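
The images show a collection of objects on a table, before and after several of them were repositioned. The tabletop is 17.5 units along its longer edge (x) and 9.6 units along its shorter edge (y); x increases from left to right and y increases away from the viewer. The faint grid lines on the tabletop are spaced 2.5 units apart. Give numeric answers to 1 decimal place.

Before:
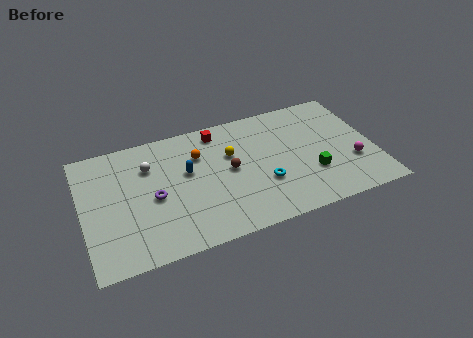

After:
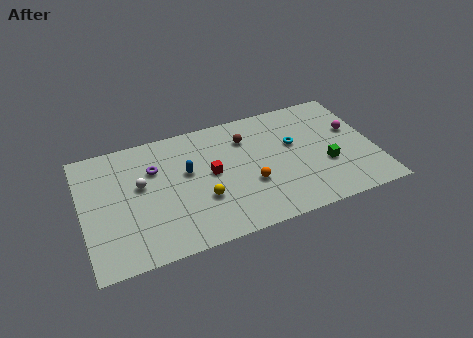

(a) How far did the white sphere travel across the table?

1.4

The white sphere was near (4.1, 6.9) before and (3.5, 5.6) after, so it travelled √(0.6² + 1.3²) ≈ 1.4 units.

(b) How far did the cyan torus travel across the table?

3.3

The cyan torus moved from about (10.7, 3.3) to (12.8, 5.8), a distance of √(2.1² + 2.5²) ≈ 3.3.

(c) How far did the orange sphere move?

4.3

The orange sphere moved from about (7.1, 6.8) to (9.9, 3.5), a distance of √(2.8² + 3.3²) ≈ 4.3.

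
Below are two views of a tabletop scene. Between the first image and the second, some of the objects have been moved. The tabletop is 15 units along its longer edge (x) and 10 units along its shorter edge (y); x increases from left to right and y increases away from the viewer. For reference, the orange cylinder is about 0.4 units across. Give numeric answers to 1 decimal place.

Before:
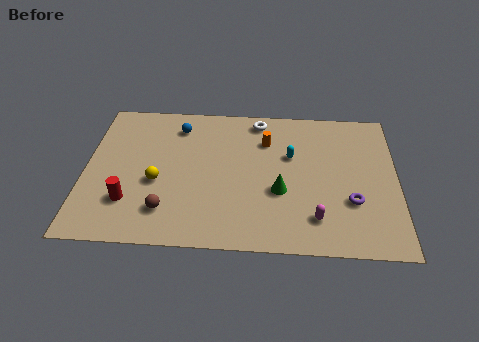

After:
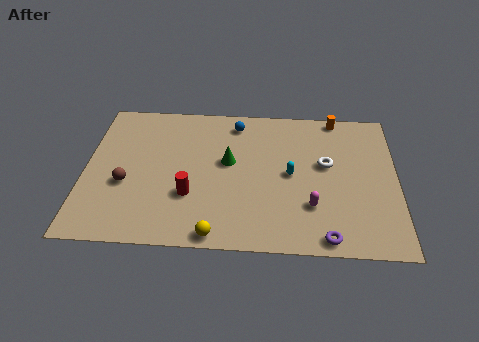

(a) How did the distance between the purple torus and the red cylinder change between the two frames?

-3.7

They were about 10.6 units apart before and 6.9 after — 3.7 units closer together.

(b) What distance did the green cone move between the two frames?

3.1

From (9.4, 3.8) to (6.9, 5.7), the green cone covered √(2.5² + 1.9²) ≈ 3.1 units.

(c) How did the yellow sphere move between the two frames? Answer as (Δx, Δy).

(2.9, -3.3)

The yellow sphere started near (3.5, 4.1) and ended near (6.4, 0.8).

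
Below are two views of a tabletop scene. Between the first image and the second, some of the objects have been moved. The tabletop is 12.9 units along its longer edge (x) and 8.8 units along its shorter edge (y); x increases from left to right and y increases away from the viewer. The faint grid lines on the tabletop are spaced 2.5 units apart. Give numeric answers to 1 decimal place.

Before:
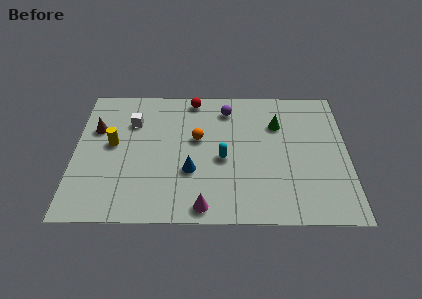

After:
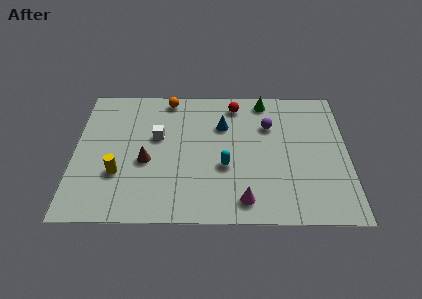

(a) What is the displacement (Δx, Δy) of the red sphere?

(2.0, -0.4)

The red sphere started near (5.6, 7.9) and ended near (7.6, 7.5).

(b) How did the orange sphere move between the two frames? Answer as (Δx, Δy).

(-1.4, 2.7)

From the two frames, the orange sphere sits at roughly (5.8, 5.2) before and (4.4, 7.9) after.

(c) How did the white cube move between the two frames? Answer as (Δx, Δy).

(1.2, -1.0)

The white cube started near (2.7, 6.3) and ended near (3.9, 5.3).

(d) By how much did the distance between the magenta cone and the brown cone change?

-1.9

The distance was about 7.1 in the first image and 5.2 in the second, so they moved 1.9 units closer together.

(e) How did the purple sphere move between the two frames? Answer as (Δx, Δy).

(2.0, -1.1)

The purple sphere was at about (7.2, 7.2) and moved to about (9.2, 6.1).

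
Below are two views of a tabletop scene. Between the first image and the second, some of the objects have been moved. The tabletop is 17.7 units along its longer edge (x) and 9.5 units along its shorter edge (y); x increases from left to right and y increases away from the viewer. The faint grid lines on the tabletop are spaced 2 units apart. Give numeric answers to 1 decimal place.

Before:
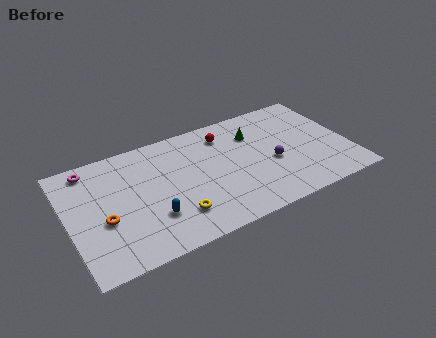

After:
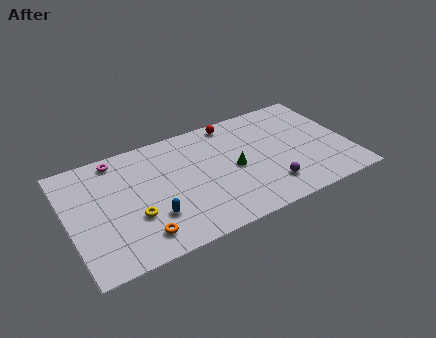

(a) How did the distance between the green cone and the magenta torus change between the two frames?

-2.4

Before: roughly 10.4 units apart; after: 8.0. That's 2.4 units closer together.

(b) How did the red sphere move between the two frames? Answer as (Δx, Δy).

(0.6, 0.9)

The red sphere started near (10.2, 7.6) and ended near (10.8, 8.5).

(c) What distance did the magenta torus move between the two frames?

1.7

The magenta torus moved from about (1.7, 8.3) to (3.4, 8.4), a distance of √(1.7² + 0.1²) ≈ 1.7.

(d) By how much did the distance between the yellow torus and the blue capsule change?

-0.3

Before: roughly 1.5 units apart; after: 1.2. That's 0.3 units closer together.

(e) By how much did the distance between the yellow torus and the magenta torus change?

-2.5

Before: roughly 7.6 units apart; after: 5.1. That's 2.5 units closer together.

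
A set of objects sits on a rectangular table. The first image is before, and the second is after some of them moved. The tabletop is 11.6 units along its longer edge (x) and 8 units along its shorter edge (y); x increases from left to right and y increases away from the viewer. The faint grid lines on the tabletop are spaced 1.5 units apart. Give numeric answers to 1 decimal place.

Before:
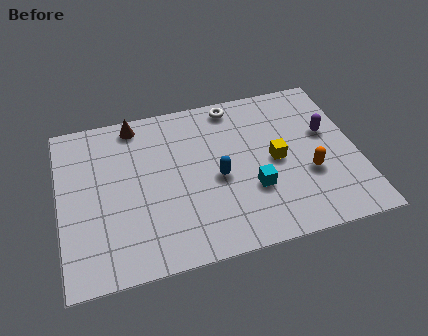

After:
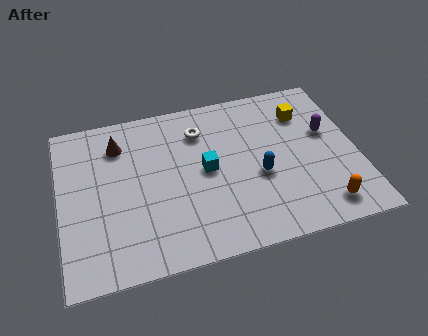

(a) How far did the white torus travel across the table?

1.7

The white torus moved from about (7.0, 7.1) to (5.6, 6.1), a distance of √(1.4² + 1.0²) ≈ 1.7.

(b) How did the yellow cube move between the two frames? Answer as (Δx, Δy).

(1.3, 2.1)

The yellow cube started near (8.4, 3.9) and ended near (9.7, 6.0).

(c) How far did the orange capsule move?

1.7

The orange capsule was near (9.6, 2.9) before and (10.0, 1.2) after, so it travelled √(0.4² + 1.7²) ≈ 1.7 units.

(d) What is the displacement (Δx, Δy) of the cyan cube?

(-1.7, 1.4)

The cyan cube started near (7.4, 2.7) and ended near (5.7, 4.1).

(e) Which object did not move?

the purple capsule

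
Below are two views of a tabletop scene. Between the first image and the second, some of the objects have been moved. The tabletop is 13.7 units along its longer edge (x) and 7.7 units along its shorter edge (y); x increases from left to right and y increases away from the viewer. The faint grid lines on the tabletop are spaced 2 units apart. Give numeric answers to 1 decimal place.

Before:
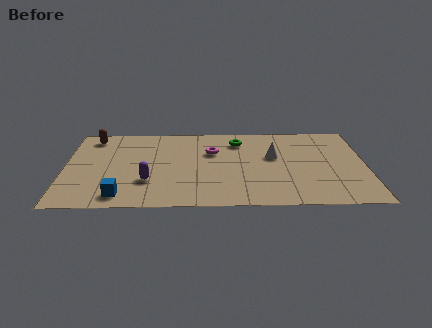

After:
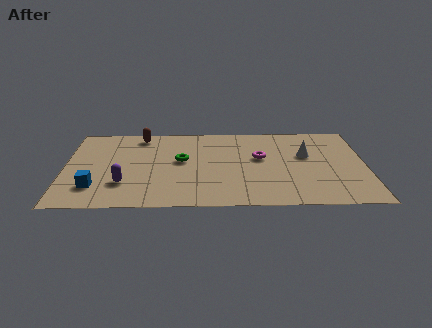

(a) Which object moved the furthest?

the green torus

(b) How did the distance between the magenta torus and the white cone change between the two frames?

-0.7

The distance was about 2.8 in the first image and 2.1 in the second, so they moved 0.7 units closer together.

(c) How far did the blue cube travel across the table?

1.4

The blue cube was near (2.6, 1.1) before and (1.4, 1.9) after, so it travelled √(1.2² + 0.8²) ≈ 1.4 units.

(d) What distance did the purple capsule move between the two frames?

1.1

From (3.8, 2.4) to (2.7, 2.2), the purple capsule covered √(1.1² + 0.2²) ≈ 1.1 units.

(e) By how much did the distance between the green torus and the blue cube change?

-2.7

The distance was about 7.3 in the first image and 4.6 in the second, so they moved 2.7 units closer together.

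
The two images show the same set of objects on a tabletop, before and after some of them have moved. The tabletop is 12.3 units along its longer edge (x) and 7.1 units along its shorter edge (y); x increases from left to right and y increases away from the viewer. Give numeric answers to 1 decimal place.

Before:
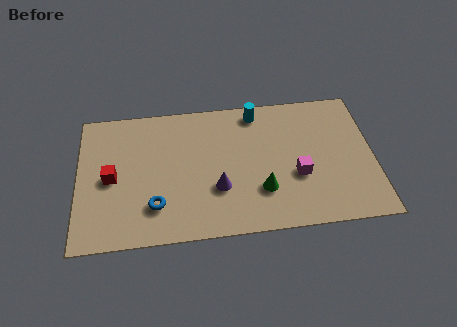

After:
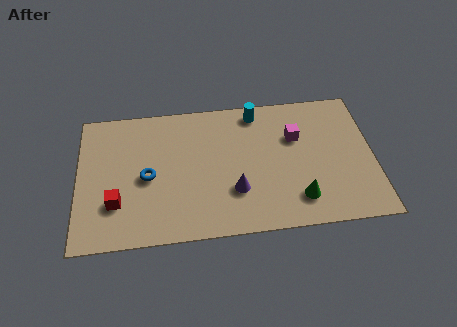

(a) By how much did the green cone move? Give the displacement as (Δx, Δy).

(1.5, -0.6)

From the two frames, the green cone sits at roughly (7.6, 2.1) before and (9.1, 1.5) after.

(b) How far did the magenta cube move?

2.0

From (9.1, 2.7) to (9.1, 4.7), the magenta cube covered √(0.0² + 2.0²) ≈ 2.0 units.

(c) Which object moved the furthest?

the magenta cube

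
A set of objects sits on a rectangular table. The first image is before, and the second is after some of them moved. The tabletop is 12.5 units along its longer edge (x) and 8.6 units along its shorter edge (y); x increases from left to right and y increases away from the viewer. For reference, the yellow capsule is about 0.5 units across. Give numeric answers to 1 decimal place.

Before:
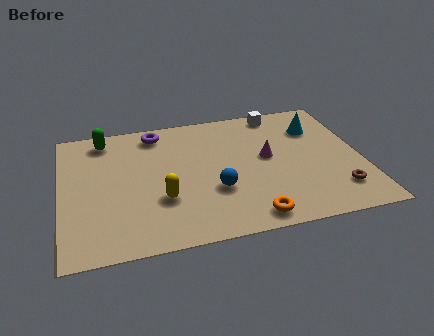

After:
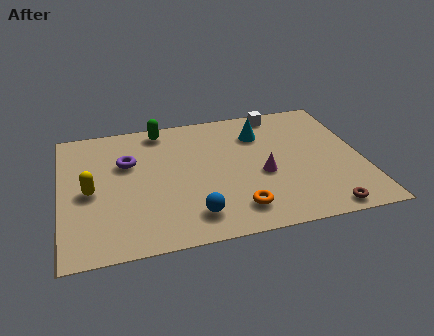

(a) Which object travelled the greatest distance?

the yellow capsule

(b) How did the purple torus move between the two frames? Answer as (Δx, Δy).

(-1.3, -1.8)

From the two frames, the purple torus sits at roughly (4.1, 7.4) before and (2.8, 5.6) after.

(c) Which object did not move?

the white cube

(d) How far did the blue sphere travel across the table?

1.7

The blue sphere was near (6.3, 3.0) before and (5.3, 1.6) after, so it travelled √(1.0² + 1.4²) ≈ 1.7 units.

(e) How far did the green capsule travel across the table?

2.4

The green capsule was near (1.9, 7.4) before and (4.3, 7.6) after, so it travelled √(2.4² + 0.2²) ≈ 2.4 units.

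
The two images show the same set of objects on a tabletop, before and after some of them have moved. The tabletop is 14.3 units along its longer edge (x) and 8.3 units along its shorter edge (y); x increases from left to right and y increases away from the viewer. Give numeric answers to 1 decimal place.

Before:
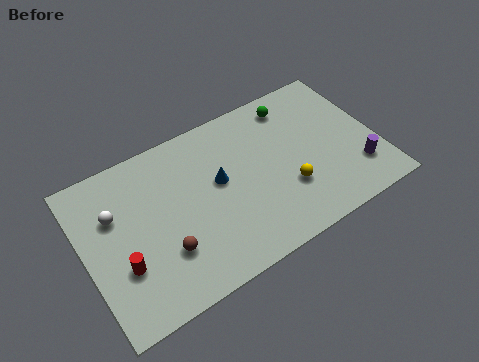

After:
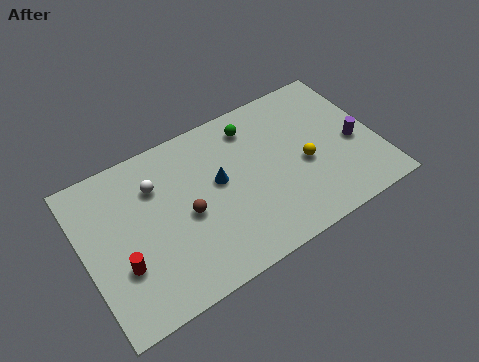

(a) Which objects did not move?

the blue cone and the red cylinder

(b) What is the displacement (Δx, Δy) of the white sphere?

(2.1, 0.5)

From the two frames, the white sphere sits at roughly (1.6, 5.5) before and (3.7, 6.0) after.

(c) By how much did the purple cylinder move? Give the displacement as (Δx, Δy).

(0.1, 1.5)

The purple cylinder was at about (13.1, 2.1) and moved to about (13.2, 3.6).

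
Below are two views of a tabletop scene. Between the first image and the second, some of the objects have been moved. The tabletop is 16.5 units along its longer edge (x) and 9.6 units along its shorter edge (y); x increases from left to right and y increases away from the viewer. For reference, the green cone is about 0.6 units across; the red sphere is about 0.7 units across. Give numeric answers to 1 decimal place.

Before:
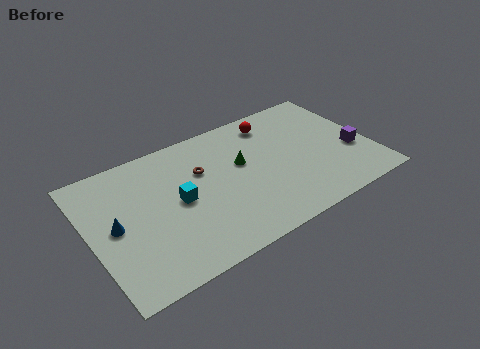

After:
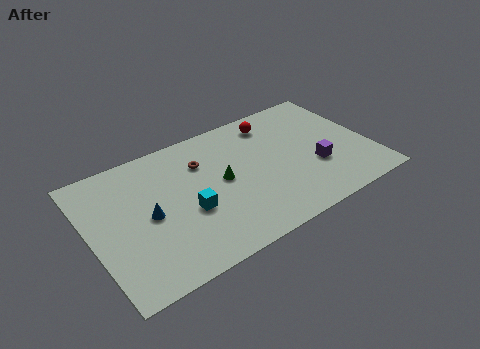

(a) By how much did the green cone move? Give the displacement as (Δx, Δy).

(-1.3, -0.7)

The green cone was at about (9.0, 5.7) and moved to about (7.7, 5.0).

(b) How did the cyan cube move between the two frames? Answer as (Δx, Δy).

(0.4, -1.0)

The cyan cube was at about (5.1, 4.8) and moved to about (5.5, 3.8).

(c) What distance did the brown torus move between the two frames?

0.6

The brown torus was near (6.7, 6.3) before and (6.8, 6.9) after, so it travelled √(0.1² + 0.6²) ≈ 0.6 units.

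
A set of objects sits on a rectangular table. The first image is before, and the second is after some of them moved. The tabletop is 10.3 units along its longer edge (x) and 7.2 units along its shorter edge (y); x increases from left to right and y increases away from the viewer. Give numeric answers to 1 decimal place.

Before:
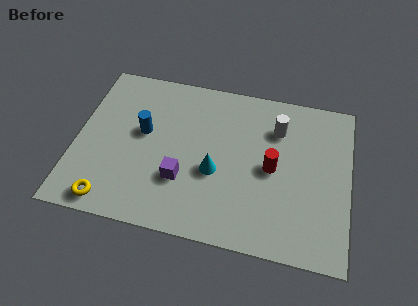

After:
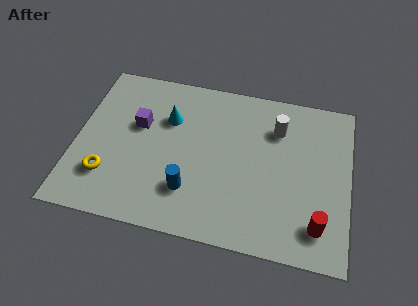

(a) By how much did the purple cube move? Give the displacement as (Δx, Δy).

(-1.8, 2.1)

The purple cube started near (4.1, 2.3) and ended near (2.3, 4.4).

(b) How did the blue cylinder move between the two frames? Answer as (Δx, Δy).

(1.9, -2.2)

The blue cylinder was at about (2.5, 4.1) and moved to about (4.4, 1.9).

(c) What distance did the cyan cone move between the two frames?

2.8

From (5.3, 2.9) to (3.4, 4.9), the cyan cone covered √(1.9² + 2.0²) ≈ 2.8 units.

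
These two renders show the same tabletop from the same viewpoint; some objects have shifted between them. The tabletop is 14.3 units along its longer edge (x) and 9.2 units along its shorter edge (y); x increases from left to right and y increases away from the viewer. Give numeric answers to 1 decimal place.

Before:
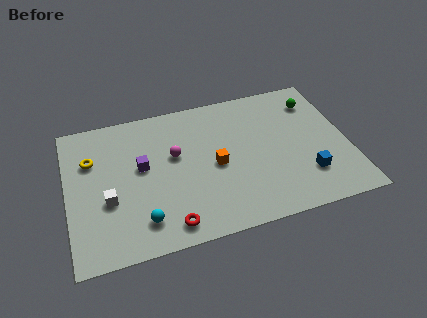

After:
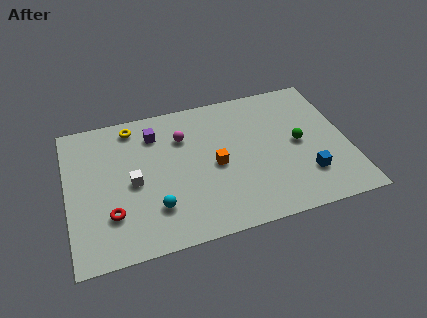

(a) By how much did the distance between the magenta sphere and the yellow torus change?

-1.4

Before: roughly 4.3 units apart; after: 2.9. That's 1.4 units closer together.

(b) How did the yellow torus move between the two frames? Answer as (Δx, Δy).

(2.2, 1.7)

From the two frames, the yellow torus sits at roughly (1.3, 6.3) before and (3.5, 8.0) after.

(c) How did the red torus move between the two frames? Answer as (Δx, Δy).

(-2.8, 1.4)

The red torus started near (4.9, 1.2) and ended near (2.1, 2.6).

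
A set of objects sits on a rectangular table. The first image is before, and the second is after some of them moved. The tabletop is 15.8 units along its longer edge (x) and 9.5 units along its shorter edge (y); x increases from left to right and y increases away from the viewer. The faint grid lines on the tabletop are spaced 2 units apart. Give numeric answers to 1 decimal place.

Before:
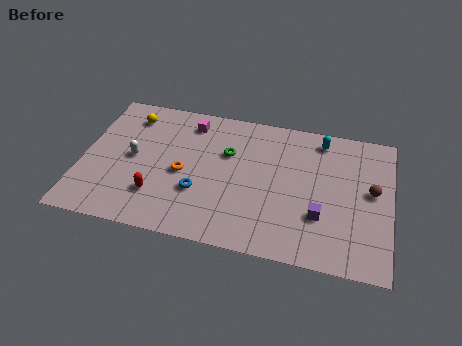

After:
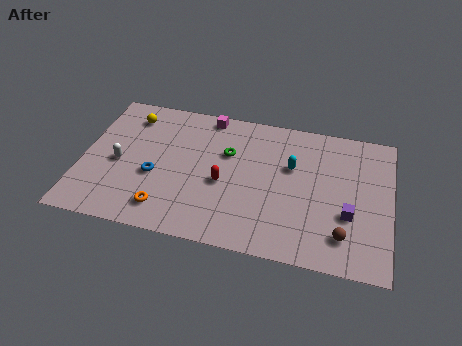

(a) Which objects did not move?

the green torus and the yellow sphere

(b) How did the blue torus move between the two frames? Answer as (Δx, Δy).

(-2.3, 0.6)

The blue torus was at about (6.1, 3.2) and moved to about (3.8, 3.8).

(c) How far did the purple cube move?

1.5

The purple cube was near (12.3, 3.0) before and (13.7, 3.4) after, so it travelled √(1.4² + 0.4²) ≈ 1.5 units.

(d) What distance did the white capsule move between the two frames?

0.9

From (2.6, 4.8) to (1.9, 4.3), the white capsule covered √(0.7² + 0.5²) ≈ 0.9 units.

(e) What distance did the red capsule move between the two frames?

3.7

The red capsule was near (4.0, 2.5) before and (7.3, 4.1) after, so it travelled √(3.3² + 1.6²) ≈ 3.7 units.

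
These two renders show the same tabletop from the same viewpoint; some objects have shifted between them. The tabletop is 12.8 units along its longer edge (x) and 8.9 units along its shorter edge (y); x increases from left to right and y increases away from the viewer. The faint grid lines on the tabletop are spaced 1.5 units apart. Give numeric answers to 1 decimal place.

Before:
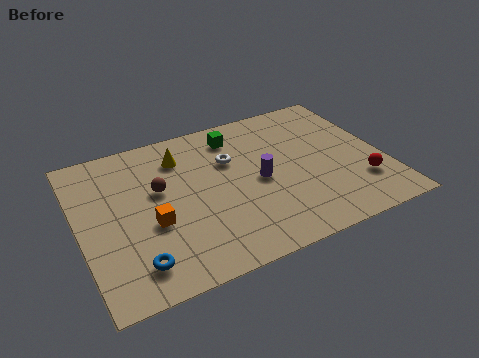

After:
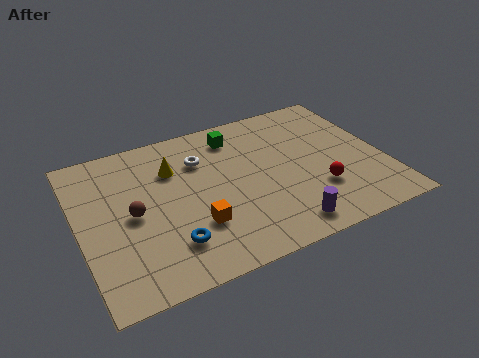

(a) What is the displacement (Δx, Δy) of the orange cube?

(1.7, -0.8)

The orange cube was at about (2.9, 3.5) and moved to about (4.6, 2.7).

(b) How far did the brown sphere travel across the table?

1.6

The brown sphere was near (3.4, 5.3) before and (2.2, 4.3) after, so it travelled √(1.2² + 1.0²) ≈ 1.6 units.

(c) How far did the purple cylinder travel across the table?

3.1

The purple cylinder moved from about (7.5, 4.2) to (8.1, 1.2), a distance of √(0.6² + 3.0²) ≈ 3.1.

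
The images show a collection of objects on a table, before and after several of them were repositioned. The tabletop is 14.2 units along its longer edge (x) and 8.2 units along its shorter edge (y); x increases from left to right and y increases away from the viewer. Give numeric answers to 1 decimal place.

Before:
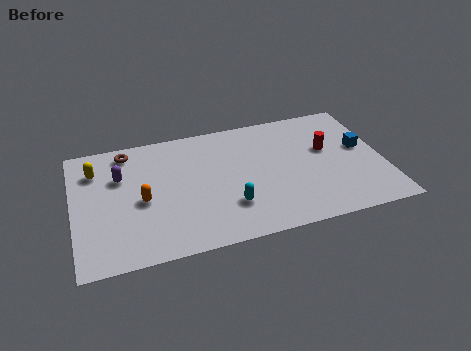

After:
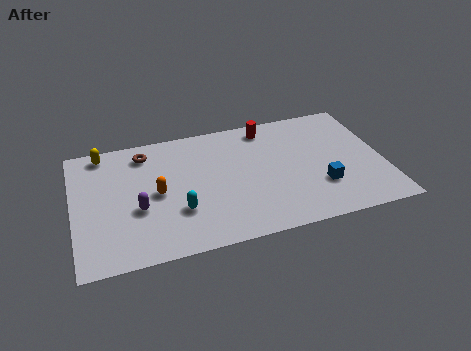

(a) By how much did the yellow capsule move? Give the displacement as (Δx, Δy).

(0.4, 1.1)

The yellow capsule was at about (1.1, 6.2) and moved to about (1.5, 7.3).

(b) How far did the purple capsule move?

2.4

The purple capsule was near (2.2, 5.5) before and (2.9, 3.2) after, so it travelled √(0.7² + 2.3²) ≈ 2.4 units.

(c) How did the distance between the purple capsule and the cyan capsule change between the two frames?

-3.9

The distance was about 5.8 in the first image and 1.9 in the second, so they moved 3.9 units closer together.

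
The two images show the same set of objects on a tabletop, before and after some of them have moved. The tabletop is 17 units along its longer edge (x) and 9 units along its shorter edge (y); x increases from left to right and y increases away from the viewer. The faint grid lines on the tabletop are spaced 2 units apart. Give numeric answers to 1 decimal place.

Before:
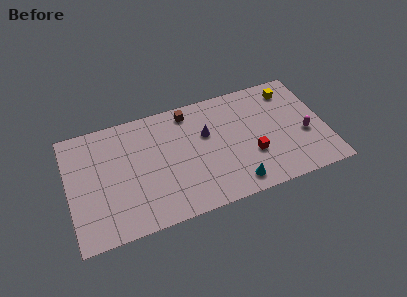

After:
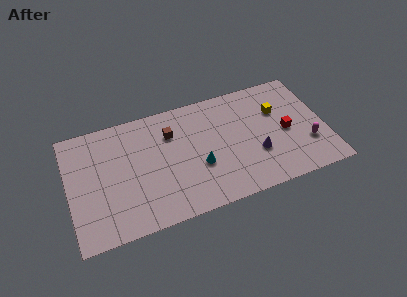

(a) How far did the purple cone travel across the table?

4.0

The purple cone moved from about (9.2, 5.7) to (12.3, 3.1), a distance of √(3.1² + 2.6²) ≈ 4.0.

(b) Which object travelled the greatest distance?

the purple cone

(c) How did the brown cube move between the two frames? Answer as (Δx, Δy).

(-1.3, -1.3)

The brown cube started near (8.2, 7.8) and ended near (6.9, 6.5).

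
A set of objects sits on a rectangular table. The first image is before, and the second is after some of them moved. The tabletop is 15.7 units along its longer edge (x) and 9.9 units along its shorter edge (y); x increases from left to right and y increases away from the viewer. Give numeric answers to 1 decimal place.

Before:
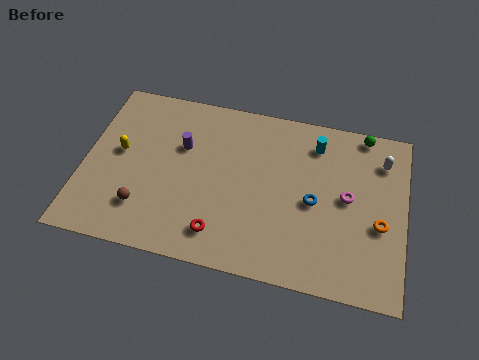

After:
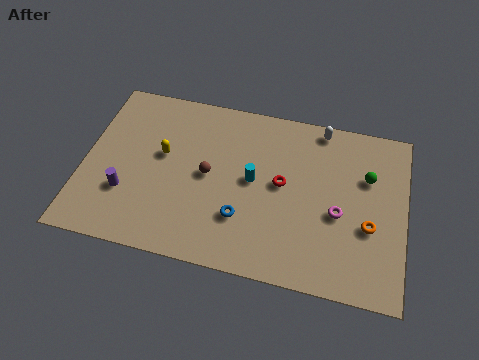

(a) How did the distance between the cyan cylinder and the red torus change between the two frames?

-6.1

The distance was about 7.5 in the first image and 1.4 in the second, so they moved 6.1 units closer together.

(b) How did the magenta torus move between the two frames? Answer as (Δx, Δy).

(-0.4, -1.0)

From the two frames, the magenta torus sits at roughly (12.9, 5.2) before and (12.5, 4.2) after.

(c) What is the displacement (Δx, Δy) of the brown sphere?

(3.0, 2.6)

The brown sphere was at about (3.1, 2.4) and moved to about (6.1, 5.0).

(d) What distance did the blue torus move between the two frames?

3.8

The blue torus moved from about (11.3, 4.6) to (7.9, 2.9), a distance of √(3.4² + 1.7²) ≈ 3.8.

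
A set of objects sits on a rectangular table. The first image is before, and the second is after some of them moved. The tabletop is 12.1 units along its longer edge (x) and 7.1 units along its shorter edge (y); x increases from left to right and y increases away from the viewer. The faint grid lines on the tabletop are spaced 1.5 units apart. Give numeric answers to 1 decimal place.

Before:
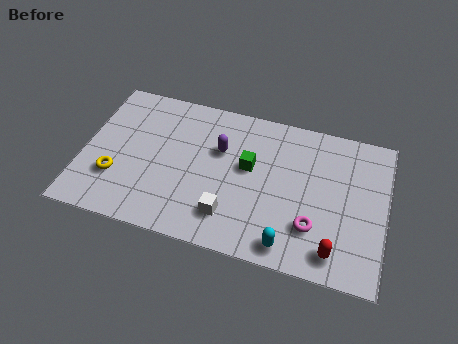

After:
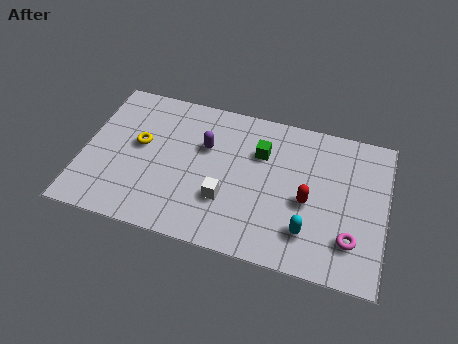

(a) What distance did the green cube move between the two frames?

0.9

The green cube was near (6.6, 4.1) before and (7.0, 4.9) after, so it travelled √(0.4² + 0.8²) ≈ 0.9 units.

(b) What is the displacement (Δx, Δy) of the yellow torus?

(0.8, 1.8)

From the two frames, the yellow torus sits at roughly (1.4, 2.2) before and (2.2, 4.0) after.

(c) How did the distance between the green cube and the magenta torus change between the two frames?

+1.5

The distance was about 3.4 in the first image and 4.9 in the second, so they moved 1.5 units further apart.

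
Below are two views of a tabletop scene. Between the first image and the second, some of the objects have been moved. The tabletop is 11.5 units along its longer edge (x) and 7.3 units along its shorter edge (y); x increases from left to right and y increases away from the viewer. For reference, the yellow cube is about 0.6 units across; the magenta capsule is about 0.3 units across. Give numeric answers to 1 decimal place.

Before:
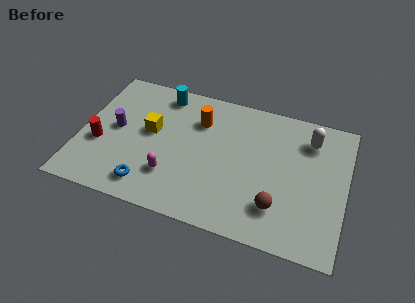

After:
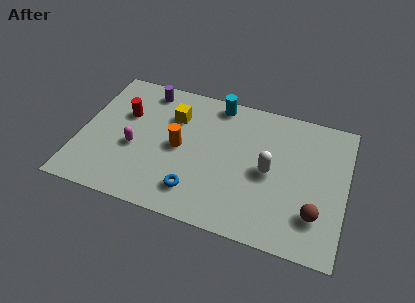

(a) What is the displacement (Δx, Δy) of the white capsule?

(-1.6, -2.2)

The white capsule started near (9.8, 5.7) and ended near (8.2, 3.5).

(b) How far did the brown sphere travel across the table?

1.6

The brown sphere moved from about (8.7, 1.8) to (10.3, 1.9), a distance of √(1.6² + 0.1²) ≈ 1.6.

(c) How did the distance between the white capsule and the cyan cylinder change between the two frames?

-2.6

The distance was about 6.5 in the first image and 3.9 in the second, so they moved 2.6 units closer together.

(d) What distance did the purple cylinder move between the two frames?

2.7

From (1.5, 3.8) to (2.6, 6.3), the purple cylinder covered √(1.1² + 2.5²) ≈ 2.7 units.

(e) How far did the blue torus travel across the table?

2.0

From (3.2, 1.2) to (5.2, 1.5), the blue torus covered √(2.0² + 0.3²) ≈ 2.0 units.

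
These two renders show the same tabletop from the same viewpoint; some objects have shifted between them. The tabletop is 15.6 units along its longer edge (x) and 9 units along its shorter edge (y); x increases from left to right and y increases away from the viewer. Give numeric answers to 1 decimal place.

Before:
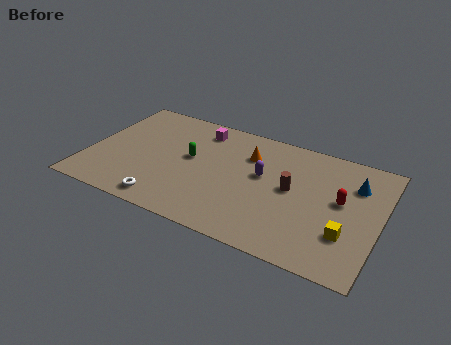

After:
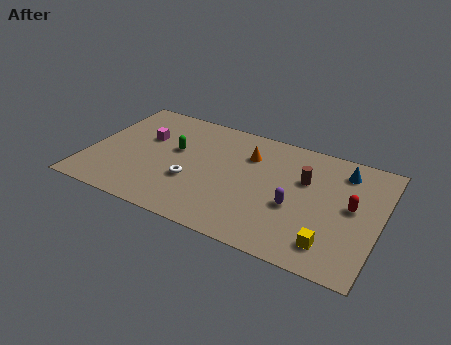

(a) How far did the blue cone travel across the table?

1.1

The blue cone was near (14.1, 6.5) before and (13.4, 7.3) after, so it travelled √(0.7² + 0.8²) ≈ 1.1 units.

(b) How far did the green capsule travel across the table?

0.9

The green capsule moved from about (5.4, 5.0) to (4.5, 5.3), a distance of √(0.9² + 0.3²) ≈ 0.9.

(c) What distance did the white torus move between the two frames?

2.4

From (4.6, 1.1) to (5.7, 3.2), the white torus covered √(1.1² + 2.1²) ≈ 2.4 units.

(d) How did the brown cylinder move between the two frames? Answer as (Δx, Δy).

(0.6, 1.0)

The brown cylinder started near (10.9, 4.8) and ended near (11.5, 5.8).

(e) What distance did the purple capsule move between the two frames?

2.5

The purple capsule moved from about (9.3, 5.2) to (11.2, 3.6), a distance of √(1.9² + 1.6²) ≈ 2.5.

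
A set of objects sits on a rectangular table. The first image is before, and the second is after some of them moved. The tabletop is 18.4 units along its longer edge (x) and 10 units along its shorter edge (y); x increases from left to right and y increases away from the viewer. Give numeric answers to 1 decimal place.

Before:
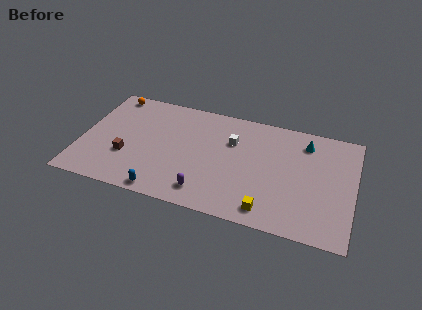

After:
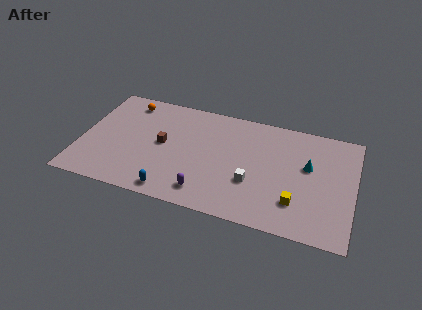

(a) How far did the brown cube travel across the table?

2.9

The brown cube moved from about (3.2, 3.4) to (5.5, 5.2), a distance of √(2.3² + 1.8²) ≈ 2.9.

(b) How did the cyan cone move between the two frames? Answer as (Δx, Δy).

(0.3, -2.1)

The cyan cone was at about (15.0, 8.1) and moved to about (15.3, 6.0).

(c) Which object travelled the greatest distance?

the white cube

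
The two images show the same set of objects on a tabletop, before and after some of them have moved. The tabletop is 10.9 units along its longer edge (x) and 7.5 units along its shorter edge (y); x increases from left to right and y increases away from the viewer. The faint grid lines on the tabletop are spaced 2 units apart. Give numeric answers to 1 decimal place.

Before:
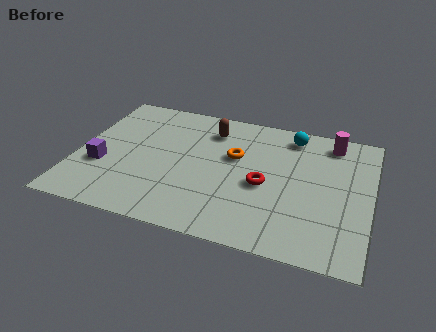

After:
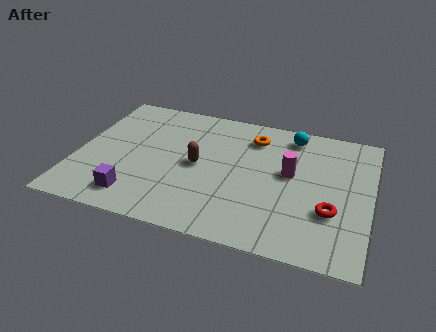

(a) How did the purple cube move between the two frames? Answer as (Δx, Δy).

(1.4, -1.4)

The purple cube was at about (1.0, 2.7) and moved to about (2.4, 1.3).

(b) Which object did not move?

the cyan sphere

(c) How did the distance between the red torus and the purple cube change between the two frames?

+1.2

Before: roughly 6.0 units apart; after: 7.2. That's 1.2 units further apart.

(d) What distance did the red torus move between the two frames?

2.6

The red torus was near (7.0, 3.3) before and (9.5, 2.5) after, so it travelled √(2.5² + 0.8²) ≈ 2.6 units.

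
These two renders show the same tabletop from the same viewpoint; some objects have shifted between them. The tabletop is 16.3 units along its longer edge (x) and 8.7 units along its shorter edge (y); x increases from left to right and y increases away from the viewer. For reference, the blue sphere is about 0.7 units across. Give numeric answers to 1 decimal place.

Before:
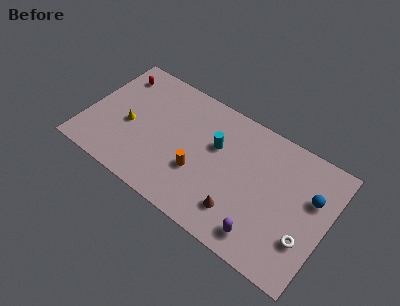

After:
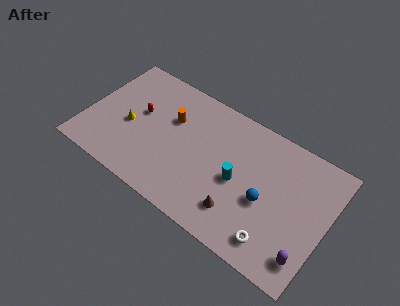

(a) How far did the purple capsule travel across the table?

2.9

From (12.5, 1.4) to (15.4, 1.7), the purple capsule covered √(2.9² + 0.3²) ≈ 2.9 units.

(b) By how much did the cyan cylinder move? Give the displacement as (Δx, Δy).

(1.8, -1.5)

The cyan cylinder started near (8.6, 5.5) and ended near (10.4, 4.0).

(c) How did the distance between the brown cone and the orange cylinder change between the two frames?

+3.3

They were about 3.2 units apart before and 6.5 after — 3.3 units further apart.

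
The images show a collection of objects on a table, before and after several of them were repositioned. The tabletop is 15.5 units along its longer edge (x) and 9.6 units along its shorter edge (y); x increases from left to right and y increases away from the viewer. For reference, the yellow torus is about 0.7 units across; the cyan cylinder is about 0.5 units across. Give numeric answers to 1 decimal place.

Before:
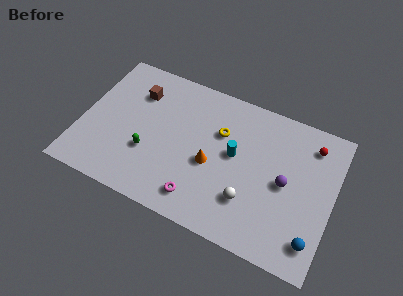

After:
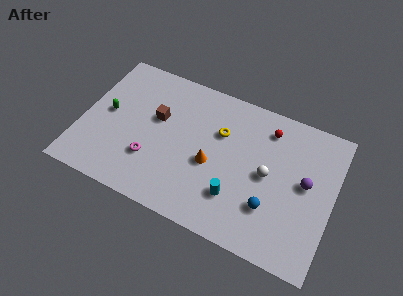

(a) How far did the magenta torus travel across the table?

3.5

The magenta torus was near (7.7, 1.6) before and (4.5, 2.9) after, so it travelled √(3.2² + 1.3²) ≈ 3.5 units.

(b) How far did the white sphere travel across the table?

2.3

The white sphere moved from about (10.6, 2.7) to (11.5, 4.8), a distance of √(0.9² + 2.1²) ≈ 2.3.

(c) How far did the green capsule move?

3.3

From (4.3, 3.3) to (1.5, 5.0), the green capsule covered √(2.8² + 1.7²) ≈ 3.3 units.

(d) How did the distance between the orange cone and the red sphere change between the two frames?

-2.1

The distance was about 6.9 in the first image and 4.8 in the second, so they moved 2.1 units closer together.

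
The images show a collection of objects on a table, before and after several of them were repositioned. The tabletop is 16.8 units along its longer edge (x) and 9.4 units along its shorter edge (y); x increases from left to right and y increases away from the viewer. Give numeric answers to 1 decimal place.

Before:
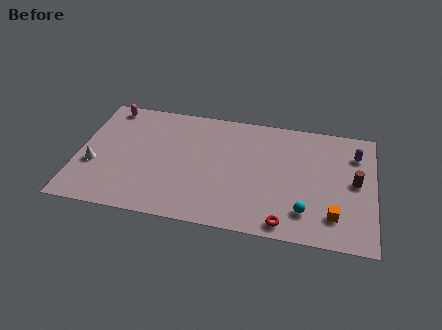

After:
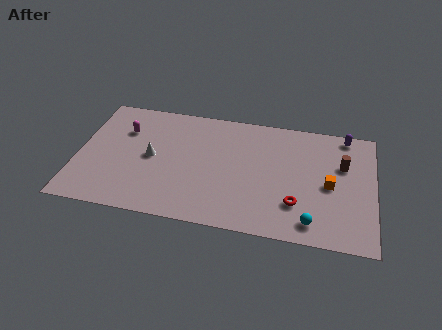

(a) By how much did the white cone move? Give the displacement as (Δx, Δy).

(3.2, 1.2)

From the two frames, the white cone sits at roughly (1.0, 3.5) before and (4.2, 4.7) after.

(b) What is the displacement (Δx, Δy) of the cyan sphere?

(0.4, -0.7)

The cyan sphere started near (13.0, 2.1) and ended near (13.4, 1.4).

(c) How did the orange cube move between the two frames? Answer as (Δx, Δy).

(-0.3, 2.3)

From the two frames, the orange cube sits at roughly (14.6, 2.1) before and (14.3, 4.4) after.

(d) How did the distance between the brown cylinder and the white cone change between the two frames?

-3.9

The distance was about 14.8 in the first image and 10.9 in the second, so they moved 3.9 units closer together.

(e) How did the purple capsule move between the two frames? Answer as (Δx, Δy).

(-0.6, 1.4)

The purple capsule was at about (15.7, 7.1) and moved to about (15.1, 8.5).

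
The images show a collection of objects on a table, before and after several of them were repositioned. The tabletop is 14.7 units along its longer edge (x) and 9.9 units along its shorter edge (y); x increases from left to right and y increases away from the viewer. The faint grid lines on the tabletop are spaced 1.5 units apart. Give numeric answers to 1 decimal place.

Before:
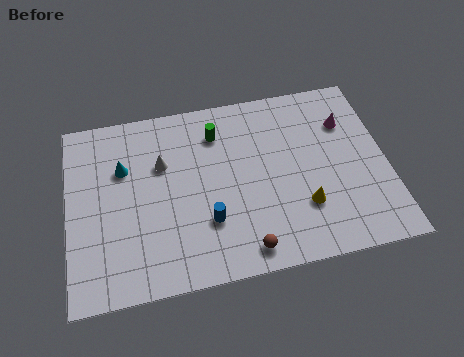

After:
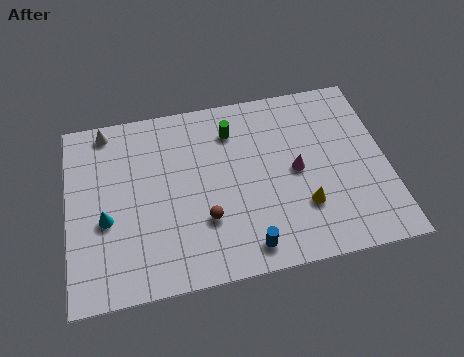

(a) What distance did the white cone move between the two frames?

3.5

The white cone was near (4.4, 6.5) before and (1.9, 8.9) after, so it travelled √(2.5² + 2.4²) ≈ 3.5 units.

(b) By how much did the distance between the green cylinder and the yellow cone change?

-0.4

They were about 6.1 units apart before and 5.7 after — 0.4 units closer together.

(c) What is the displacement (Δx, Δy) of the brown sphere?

(-1.7, 1.9)

The brown sphere was at about (7.9, 1.2) and moved to about (6.2, 3.1).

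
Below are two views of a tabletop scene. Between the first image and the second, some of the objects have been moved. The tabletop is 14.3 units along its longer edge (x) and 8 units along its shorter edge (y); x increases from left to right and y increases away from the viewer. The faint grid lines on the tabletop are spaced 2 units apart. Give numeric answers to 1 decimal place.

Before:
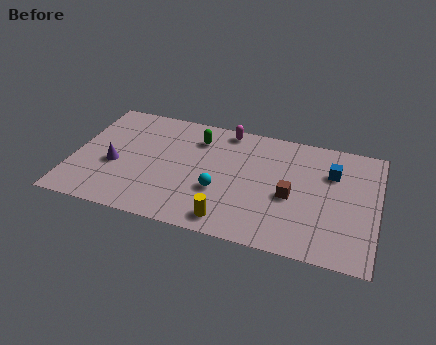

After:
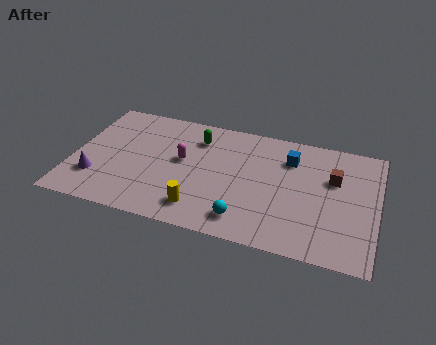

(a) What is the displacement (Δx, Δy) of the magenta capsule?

(-1.9, -2.7)

The magenta capsule started near (7.0, 7.2) and ended near (5.1, 4.5).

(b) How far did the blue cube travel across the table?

2.0

The blue cube was near (12.1, 5.6) before and (10.1, 6.0) after, so it travelled √(2.0² + 0.4²) ≈ 2.0 units.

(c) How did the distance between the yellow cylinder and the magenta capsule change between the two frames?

-2.9

They were about 6.1 units apart before and 3.2 after — 2.9 units closer together.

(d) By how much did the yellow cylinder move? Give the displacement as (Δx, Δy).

(-1.4, 0.4)

From the two frames, the yellow cylinder sits at roughly (7.6, 1.1) before and (6.2, 1.5) after.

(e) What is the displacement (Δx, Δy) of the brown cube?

(1.9, 1.7)

The brown cube started near (10.3, 3.5) and ended near (12.2, 5.2).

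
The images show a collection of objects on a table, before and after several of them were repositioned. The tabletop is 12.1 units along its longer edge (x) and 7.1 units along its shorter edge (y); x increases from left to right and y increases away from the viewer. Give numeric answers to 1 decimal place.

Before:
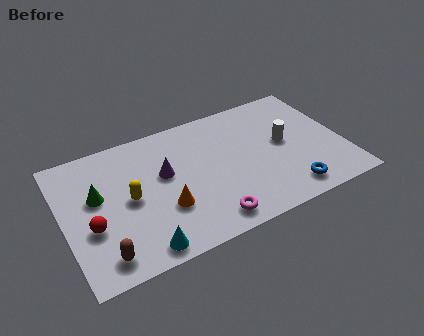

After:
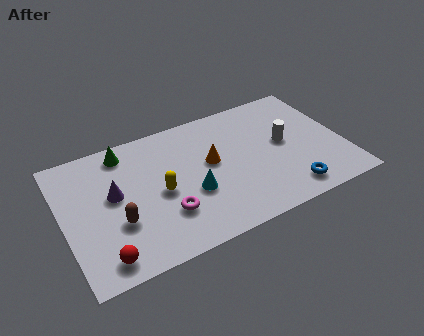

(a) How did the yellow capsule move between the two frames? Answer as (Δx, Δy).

(1.3, -0.2)

From the two frames, the yellow capsule sits at roughly (2.8, 3.5) before and (4.1, 3.3) after.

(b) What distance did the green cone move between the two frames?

2.4

From (1.5, 4.2) to (2.9, 6.1), the green cone covered √(1.4² + 1.9²) ≈ 2.4 units.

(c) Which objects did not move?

the blue torus and the white cylinder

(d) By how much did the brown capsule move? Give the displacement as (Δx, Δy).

(0.8, 1.4)

The brown capsule started near (1.4, 1.1) and ended near (2.2, 2.5).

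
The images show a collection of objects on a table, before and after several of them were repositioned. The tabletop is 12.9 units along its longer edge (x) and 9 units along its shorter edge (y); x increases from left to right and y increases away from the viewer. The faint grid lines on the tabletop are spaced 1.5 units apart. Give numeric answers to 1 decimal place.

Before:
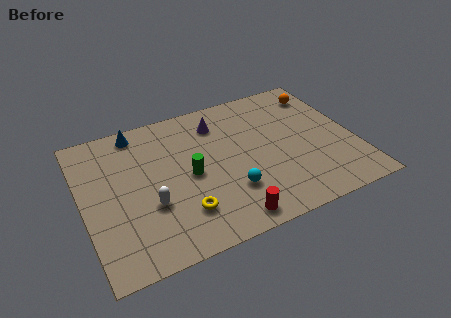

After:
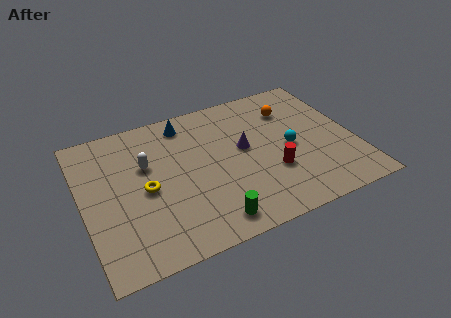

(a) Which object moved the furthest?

the cyan sphere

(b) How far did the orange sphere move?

1.7

From (11.8, 7.3) to (10.2, 6.7), the orange sphere covered √(1.6² + 0.6²) ≈ 1.7 units.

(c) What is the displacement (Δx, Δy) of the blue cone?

(2.3, -0.3)

The blue cone started near (2.9, 8.0) and ended near (5.2, 7.7).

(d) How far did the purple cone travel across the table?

2.3

From (6.7, 7.1) to (7.7, 5.0), the purple cone covered √(1.0² + 2.1²) ≈ 2.3 units.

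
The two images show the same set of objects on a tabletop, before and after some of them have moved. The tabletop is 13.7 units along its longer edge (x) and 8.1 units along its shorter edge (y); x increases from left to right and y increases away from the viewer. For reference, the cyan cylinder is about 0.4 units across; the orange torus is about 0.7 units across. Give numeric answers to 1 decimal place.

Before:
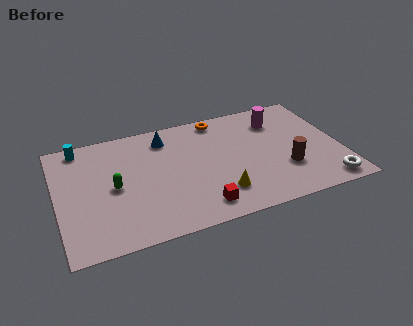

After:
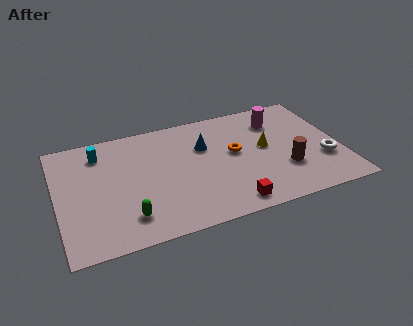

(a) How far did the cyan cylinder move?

1.1

The cyan cylinder moved from about (1.3, 7.2) to (2.2, 6.5), a distance of √(0.9² + 0.7²) ≈ 1.1.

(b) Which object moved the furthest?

the yellow cone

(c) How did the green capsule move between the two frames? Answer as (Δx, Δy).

(0.5, -2.2)

The green capsule was at about (2.7, 3.9) and moved to about (3.2, 1.7).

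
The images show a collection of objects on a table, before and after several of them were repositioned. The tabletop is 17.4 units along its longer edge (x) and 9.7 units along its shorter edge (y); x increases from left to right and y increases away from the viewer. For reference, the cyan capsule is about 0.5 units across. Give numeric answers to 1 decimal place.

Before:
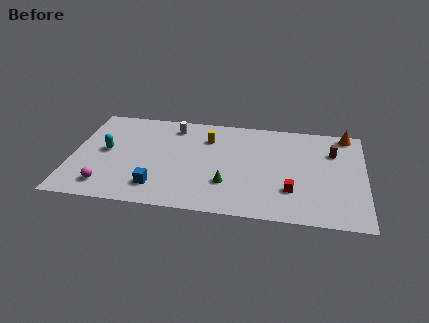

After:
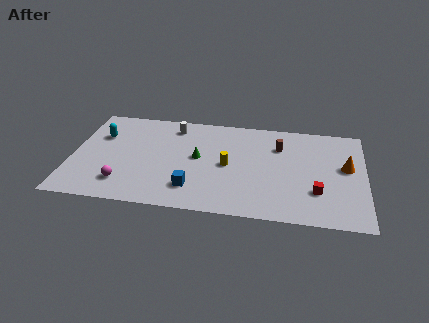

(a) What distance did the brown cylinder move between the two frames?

3.2

The brown cylinder moved from about (15.5, 6.9) to (12.3, 7.0), a distance of √(3.2² + 0.1²) ≈ 3.2.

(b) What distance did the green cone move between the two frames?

2.9

The green cone moved from about (9.3, 2.9) to (7.5, 5.2), a distance of √(1.8² + 2.3²) ≈ 2.9.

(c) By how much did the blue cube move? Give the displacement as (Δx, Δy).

(2.1, 0.2)

From the two frames, the blue cube sits at roughly (5.2, 2.0) before and (7.3, 2.2) after.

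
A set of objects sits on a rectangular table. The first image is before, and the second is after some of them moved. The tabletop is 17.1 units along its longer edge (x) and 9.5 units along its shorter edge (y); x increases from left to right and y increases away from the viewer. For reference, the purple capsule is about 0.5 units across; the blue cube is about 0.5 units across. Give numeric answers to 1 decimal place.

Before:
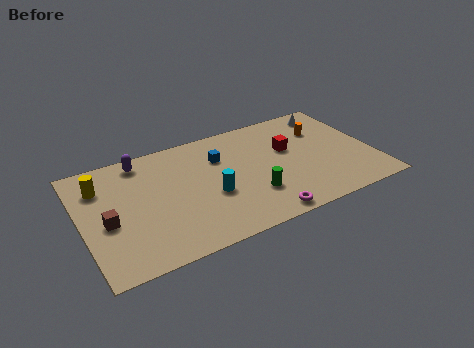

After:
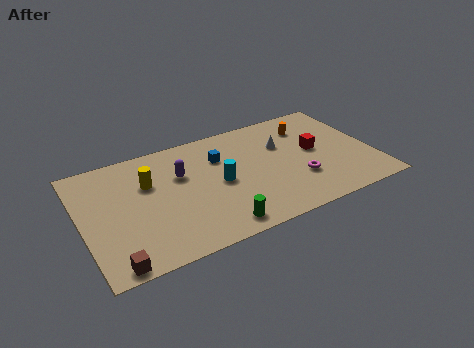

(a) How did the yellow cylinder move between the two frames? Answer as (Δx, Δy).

(2.7, -0.8)

The yellow cylinder was at about (1.3, 7.1) and moved to about (4.0, 6.3).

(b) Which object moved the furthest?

the white cone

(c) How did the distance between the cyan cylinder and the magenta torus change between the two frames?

+0.9

The distance was about 3.9 in the first image and 4.8 in the second, so they moved 0.9 units further apart.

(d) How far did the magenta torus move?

3.3

The magenta torus moved from about (10.0, 0.9) to (12.5, 3.0), a distance of √(2.5² + 2.1²) ≈ 3.3.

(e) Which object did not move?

the blue cube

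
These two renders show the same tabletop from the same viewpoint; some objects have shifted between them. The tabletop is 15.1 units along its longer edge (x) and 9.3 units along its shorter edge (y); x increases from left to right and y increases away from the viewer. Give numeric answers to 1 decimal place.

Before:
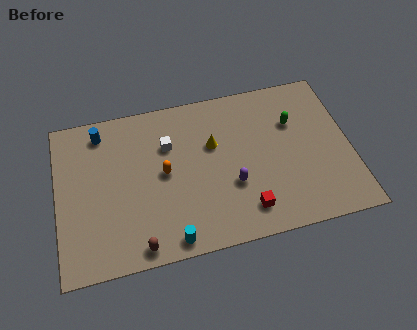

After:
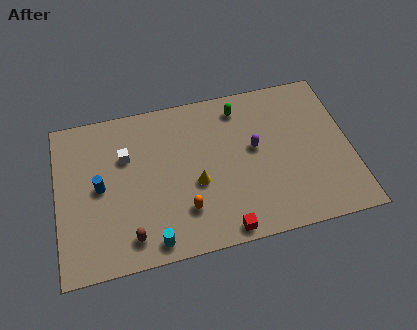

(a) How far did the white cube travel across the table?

2.2

The white cube was near (5.8, 6.4) before and (3.6, 6.2) after, so it travelled √(2.2² + 0.2²) ≈ 2.2 units.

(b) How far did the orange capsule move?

2.6

From (5.5, 4.8) to (6.4, 2.4), the orange capsule covered √(0.9² + 2.4²) ≈ 2.6 units.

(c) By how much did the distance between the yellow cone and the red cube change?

-1.2

Before: roughly 4.4 units apart; after: 3.2. That's 1.2 units closer together.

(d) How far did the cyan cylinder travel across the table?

0.9

From (5.6, 0.9) to (4.7, 1.0), the cyan cylinder covered √(0.9² + 0.1²) ≈ 0.9 units.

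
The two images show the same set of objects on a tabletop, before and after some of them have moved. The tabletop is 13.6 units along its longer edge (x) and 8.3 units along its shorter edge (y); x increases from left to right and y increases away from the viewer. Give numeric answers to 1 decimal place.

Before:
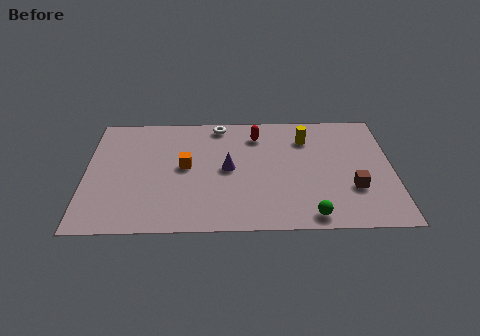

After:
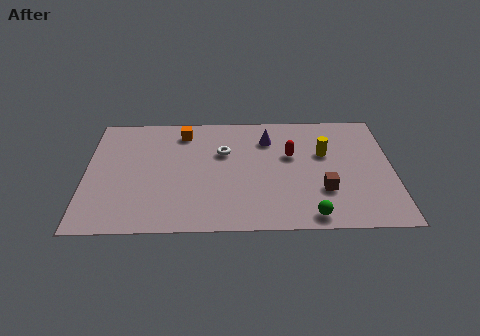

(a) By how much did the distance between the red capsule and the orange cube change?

+1.2

They were about 3.9 units apart before and 5.1 after — 1.2 units further apart.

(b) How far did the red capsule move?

2.1

From (7.6, 6.6) to (9.1, 5.1), the red capsule covered √(1.5² + 1.5²) ≈ 2.1 units.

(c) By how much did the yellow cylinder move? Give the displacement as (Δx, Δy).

(0.8, -1.1)

The yellow cylinder was at about (9.8, 6.3) and moved to about (10.6, 5.2).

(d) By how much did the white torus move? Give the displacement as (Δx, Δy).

(0.2, -2.0)

The white torus was at about (5.9, 7.4) and moved to about (6.1, 5.4).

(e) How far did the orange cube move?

2.5

The orange cube was near (4.4, 4.4) before and (4.3, 6.9) after, so it travelled √(0.1² + 2.5²) ≈ 2.5 units.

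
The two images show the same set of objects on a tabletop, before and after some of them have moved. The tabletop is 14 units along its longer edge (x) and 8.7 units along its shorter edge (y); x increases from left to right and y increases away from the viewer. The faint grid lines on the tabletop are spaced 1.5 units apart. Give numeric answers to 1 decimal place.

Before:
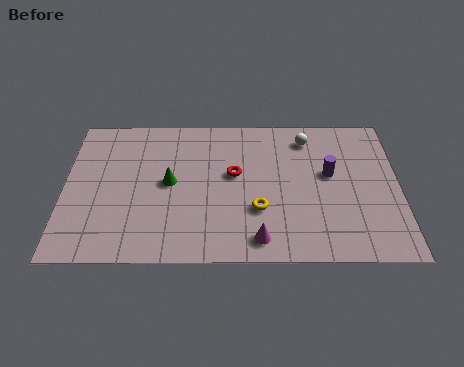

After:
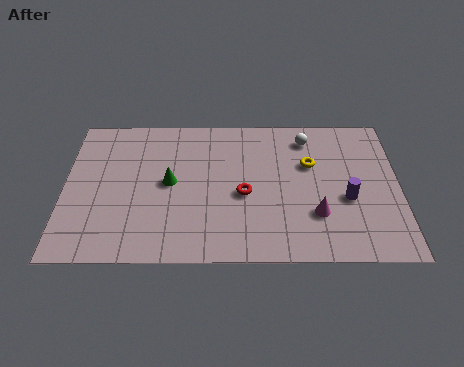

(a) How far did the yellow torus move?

3.5

From (8.1, 2.9) to (10.3, 5.6), the yellow torus covered √(2.2² + 2.7²) ≈ 3.5 units.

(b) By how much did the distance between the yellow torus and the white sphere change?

-3.2

Before: roughly 4.8 units apart; after: 1.6. That's 3.2 units closer together.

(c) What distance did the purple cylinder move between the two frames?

1.7

The purple cylinder moved from about (11.1, 5.0) to (11.8, 3.5), a distance of √(0.7² + 1.5²) ≈ 1.7.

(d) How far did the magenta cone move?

2.8

The magenta cone moved from about (8.1, 1.2) to (10.5, 2.6), a distance of √(2.4² + 1.4²) ≈ 2.8.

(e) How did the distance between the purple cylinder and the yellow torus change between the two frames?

-1.1

Before: roughly 3.7 units apart; after: 2.6. That's 1.1 units closer together.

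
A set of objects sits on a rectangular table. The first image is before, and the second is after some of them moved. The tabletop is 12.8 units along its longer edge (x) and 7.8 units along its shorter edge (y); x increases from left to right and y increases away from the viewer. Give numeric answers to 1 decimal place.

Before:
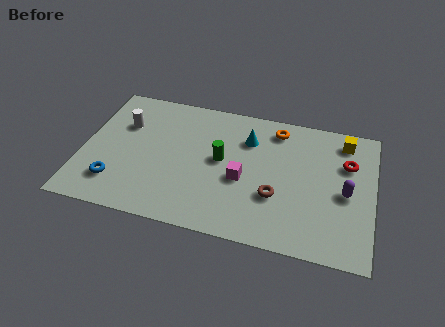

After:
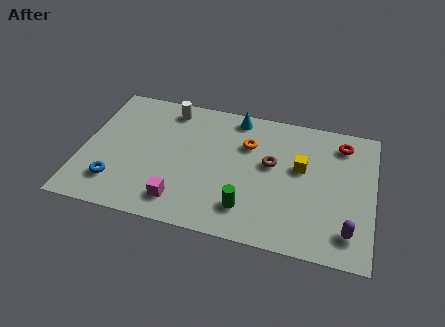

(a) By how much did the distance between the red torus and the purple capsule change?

+3.2

The distance was about 1.7 in the first image and 4.9 in the second, so they moved 3.2 units further apart.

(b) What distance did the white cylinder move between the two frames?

2.4

The white cylinder was near (1.7, 5.3) before and (3.6, 6.7) after, so it travelled √(1.9² + 1.4²) ≈ 2.4 units.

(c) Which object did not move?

the blue torus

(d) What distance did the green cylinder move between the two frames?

2.8

The green cylinder moved from about (6.1, 4.2) to (7.4, 1.7), a distance of √(1.3² + 2.5²) ≈ 2.8.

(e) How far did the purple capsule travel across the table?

2.1

The purple capsule moved from about (11.6, 3.6) to (11.8, 1.5), a distance of √(0.2² + 2.1²) ≈ 2.1.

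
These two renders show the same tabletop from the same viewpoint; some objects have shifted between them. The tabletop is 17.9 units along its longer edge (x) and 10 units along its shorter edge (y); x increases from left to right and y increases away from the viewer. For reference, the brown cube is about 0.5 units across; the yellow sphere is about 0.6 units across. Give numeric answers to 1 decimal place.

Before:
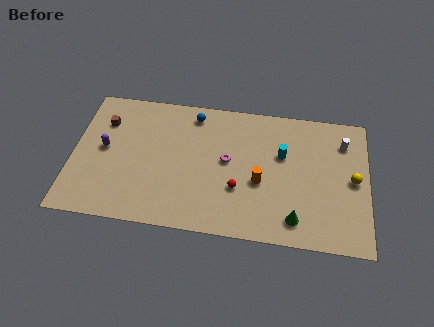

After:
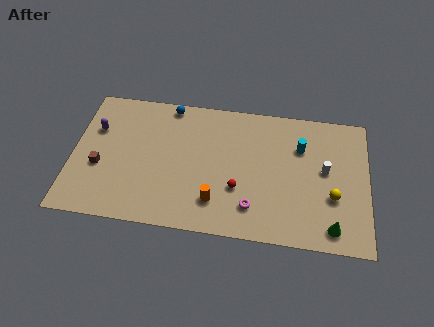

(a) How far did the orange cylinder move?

3.2

From (11.4, 4.1) to (8.8, 2.3), the orange cylinder covered √(2.6² + 1.8²) ≈ 3.2 units.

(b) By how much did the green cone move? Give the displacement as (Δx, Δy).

(2.2, -0.3)

The green cone started near (13.6, 1.7) and ended near (15.8, 1.4).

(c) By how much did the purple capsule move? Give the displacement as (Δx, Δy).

(-0.6, 1.4)

The purple capsule was at about (1.9, 5.3) and moved to about (1.3, 6.7).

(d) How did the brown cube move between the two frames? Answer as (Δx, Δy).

(-0.1, -3.4)

From the two frames, the brown cube sits at roughly (1.8, 7.3) before and (1.7, 3.9) after.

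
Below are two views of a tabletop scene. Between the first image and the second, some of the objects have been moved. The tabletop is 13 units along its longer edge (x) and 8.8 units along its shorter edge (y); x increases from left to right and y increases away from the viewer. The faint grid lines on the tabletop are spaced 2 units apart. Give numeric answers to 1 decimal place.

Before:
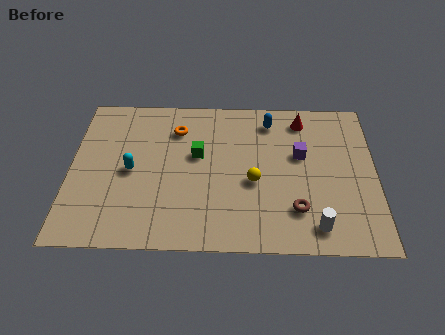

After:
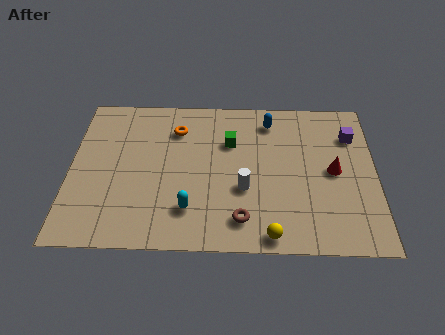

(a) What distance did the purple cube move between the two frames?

2.5

From (9.8, 5.3) to (12.0, 6.5), the purple cube covered √(2.2² + 1.2²) ≈ 2.5 units.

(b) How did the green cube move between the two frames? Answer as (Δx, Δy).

(1.4, 0.8)

From the two frames, the green cube sits at roughly (5.4, 5.2) before and (6.8, 6.0) after.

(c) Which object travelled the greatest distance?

the white cylinder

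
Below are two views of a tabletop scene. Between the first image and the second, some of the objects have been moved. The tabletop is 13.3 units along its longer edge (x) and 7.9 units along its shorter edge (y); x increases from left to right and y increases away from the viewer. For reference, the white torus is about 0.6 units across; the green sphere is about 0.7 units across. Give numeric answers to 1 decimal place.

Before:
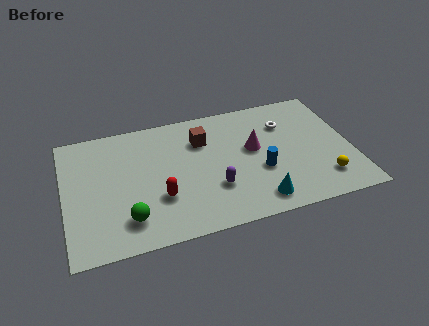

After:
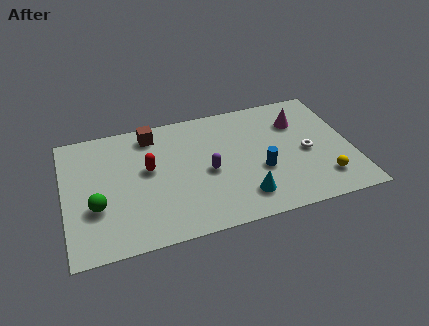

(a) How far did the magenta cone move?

2.5

The magenta cone moved from about (8.8, 4.5) to (11.0, 5.7), a distance of √(2.2² + 1.2²) ≈ 2.5.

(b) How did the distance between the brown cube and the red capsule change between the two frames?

-1.6

The distance was about 3.8 in the first image and 2.2 in the second, so they moved 1.6 units closer together.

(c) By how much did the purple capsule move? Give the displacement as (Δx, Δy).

(-0.2, 1.1)

The purple capsule started near (6.8, 2.5) and ended near (6.6, 3.6).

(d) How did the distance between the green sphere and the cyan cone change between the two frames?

+0.9

Before: roughly 5.9 units apart; after: 6.8. That's 0.9 units further apart.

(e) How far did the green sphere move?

1.8

From (2.8, 1.7) to (1.4, 2.8), the green sphere covered √(1.4² + 1.1²) ≈ 1.8 units.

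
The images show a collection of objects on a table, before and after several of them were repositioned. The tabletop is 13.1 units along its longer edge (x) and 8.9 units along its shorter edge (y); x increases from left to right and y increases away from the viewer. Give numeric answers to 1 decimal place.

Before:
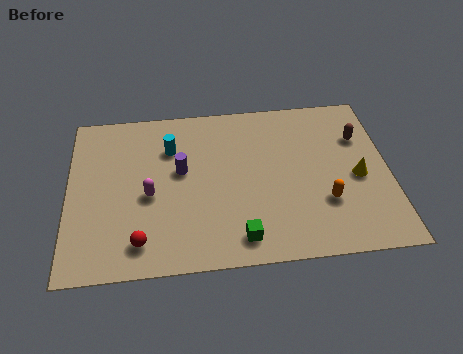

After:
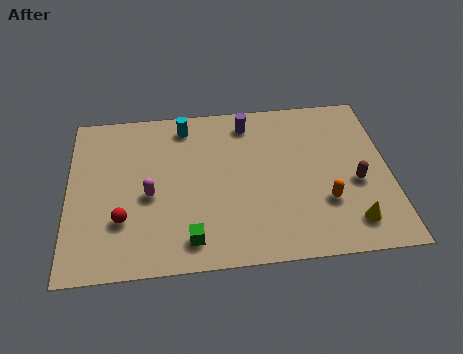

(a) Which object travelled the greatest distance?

the purple cylinder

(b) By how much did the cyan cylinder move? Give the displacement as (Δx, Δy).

(0.6, 1.2)

The cyan cylinder was at about (4.2, 6.4) and moved to about (4.8, 7.6).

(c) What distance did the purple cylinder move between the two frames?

3.7

The purple cylinder moved from about (4.6, 5.1) to (7.4, 7.5), a distance of √(2.8² + 2.4²) ≈ 3.7.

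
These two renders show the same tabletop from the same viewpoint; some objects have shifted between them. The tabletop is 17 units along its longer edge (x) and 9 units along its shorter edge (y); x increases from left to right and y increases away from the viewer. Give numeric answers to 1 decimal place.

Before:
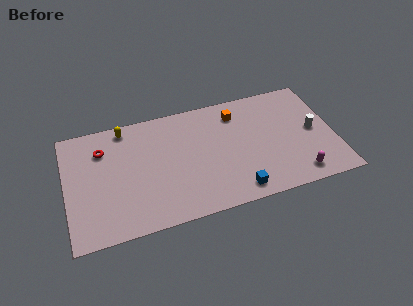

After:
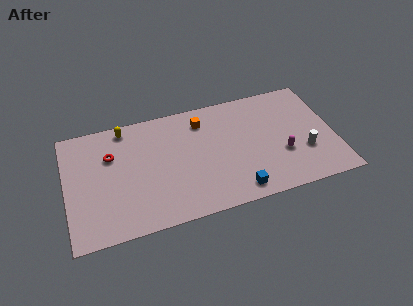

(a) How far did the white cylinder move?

1.7

The white cylinder moved from about (15.7, 4.5) to (15.0, 3.0), a distance of √(0.7² + 1.5²) ≈ 1.7.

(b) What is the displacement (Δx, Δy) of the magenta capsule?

(-0.8, 1.9)

From the two frames, the magenta capsule sits at roughly (14.4, 1.3) before and (13.6, 3.2) after.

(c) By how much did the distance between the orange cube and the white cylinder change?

+2.1

Before: roughly 5.4 units apart; after: 7.5. That's 2.1 units further apart.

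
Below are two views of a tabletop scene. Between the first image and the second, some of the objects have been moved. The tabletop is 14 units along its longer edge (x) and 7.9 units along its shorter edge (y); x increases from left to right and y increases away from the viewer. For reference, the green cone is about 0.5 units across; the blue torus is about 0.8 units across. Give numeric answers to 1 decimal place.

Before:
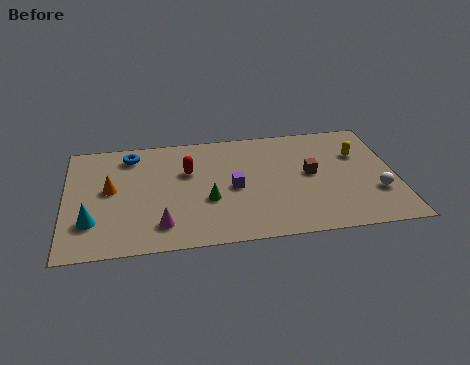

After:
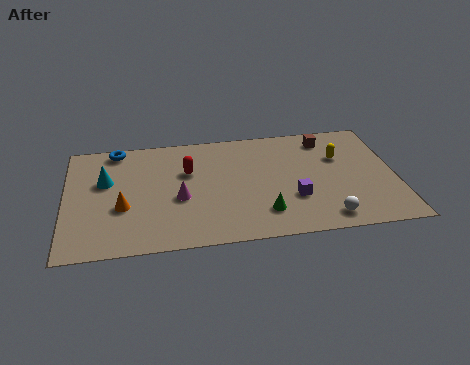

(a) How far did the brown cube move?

2.5

From (10.4, 4.2) to (11.2, 6.6), the brown cube covered √(0.8² + 2.4²) ≈ 2.5 units.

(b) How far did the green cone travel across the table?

2.6

The green cone moved from about (6.0, 3.0) to (8.3, 1.8), a distance of √(2.3² + 1.2²) ≈ 2.6.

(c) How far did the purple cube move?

2.7

From (7.1, 3.7) to (9.6, 2.6), the purple cube covered √(2.5² + 1.1²) ≈ 2.7 units.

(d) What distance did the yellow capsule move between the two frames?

0.8

The yellow capsule was near (12.5, 5.3) before and (11.7, 5.2) after, so it travelled √(0.8² + 0.1²) ≈ 0.8 units.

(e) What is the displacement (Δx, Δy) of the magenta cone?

(0.8, 1.7)

The magenta cone started near (4.0, 1.6) and ended near (4.8, 3.3).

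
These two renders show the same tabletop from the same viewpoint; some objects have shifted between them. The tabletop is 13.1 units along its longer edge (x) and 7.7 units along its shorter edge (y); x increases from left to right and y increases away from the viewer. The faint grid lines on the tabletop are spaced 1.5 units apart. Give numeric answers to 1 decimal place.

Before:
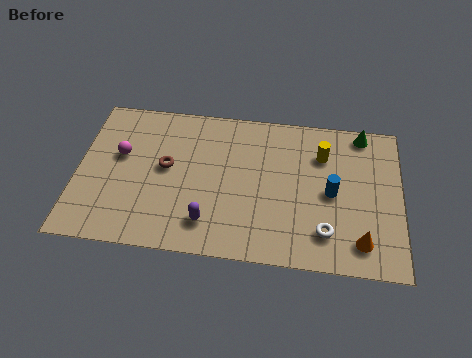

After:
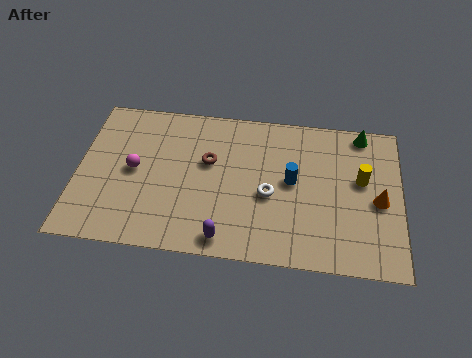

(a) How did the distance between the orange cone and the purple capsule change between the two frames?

+0.5

Before: roughly 6.1 units apart; after: 6.6. That's 0.5 units further apart.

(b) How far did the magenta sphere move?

0.9

From (1.7, 4.6) to (2.3, 3.9), the magenta sphere covered √(0.6² + 0.7²) ≈ 0.9 units.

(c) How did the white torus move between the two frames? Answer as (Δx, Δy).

(-2.3, 1.6)

From the two frames, the white torus sits at roughly (10.1, 1.7) before and (7.8, 3.3) after.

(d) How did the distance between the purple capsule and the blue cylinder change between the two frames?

-1.2

They were about 5.3 units apart before and 4.1 after — 1.2 units closer together.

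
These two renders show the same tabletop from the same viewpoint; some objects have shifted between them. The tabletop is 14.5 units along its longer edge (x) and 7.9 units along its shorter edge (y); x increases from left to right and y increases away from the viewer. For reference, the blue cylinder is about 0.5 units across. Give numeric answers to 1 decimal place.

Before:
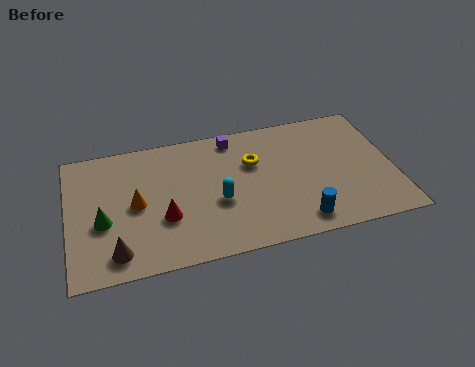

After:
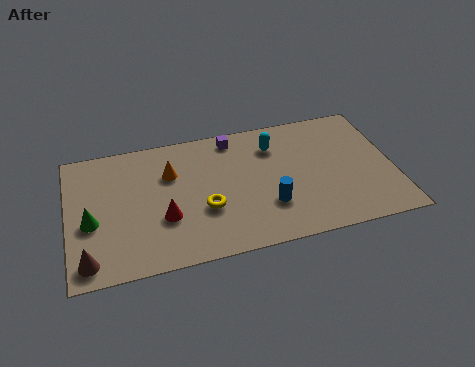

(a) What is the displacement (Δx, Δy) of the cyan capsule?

(2.7, 2.8)

The cyan capsule started near (6.6, 3.2) and ended near (9.3, 6.0).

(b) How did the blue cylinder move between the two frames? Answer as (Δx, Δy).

(-1.3, 1.2)

From the two frames, the blue cylinder sits at roughly (10.1, 1.2) before and (8.8, 2.4) after.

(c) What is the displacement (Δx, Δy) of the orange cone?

(1.6, 1.5)

From the two frames, the orange cone sits at roughly (3.0, 3.9) before and (4.6, 5.4) after.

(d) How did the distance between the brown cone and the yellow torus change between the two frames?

-1.9

They were about 7.4 units apart before and 5.5 after — 1.9 units closer together.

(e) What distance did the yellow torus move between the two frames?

3.3

From (8.3, 5.2) to (6.0, 2.9), the yellow torus covered √(2.3² + 2.3²) ≈ 3.3 units.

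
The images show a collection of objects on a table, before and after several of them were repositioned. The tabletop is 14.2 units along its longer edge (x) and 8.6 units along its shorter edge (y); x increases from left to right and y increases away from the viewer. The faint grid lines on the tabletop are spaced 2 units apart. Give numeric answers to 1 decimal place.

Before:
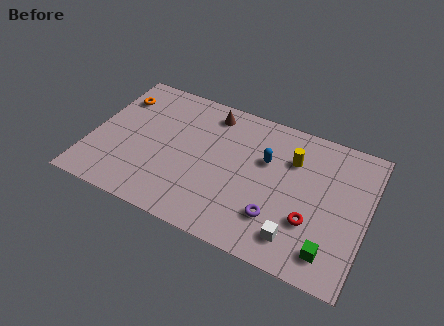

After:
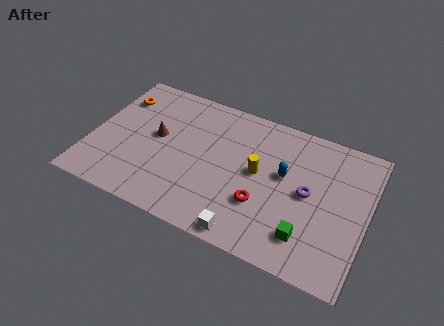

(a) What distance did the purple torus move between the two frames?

2.5

The purple torus was near (9.8, 2.3) before and (11.2, 4.4) after, so it travelled √(1.4² + 2.1²) ≈ 2.5 units.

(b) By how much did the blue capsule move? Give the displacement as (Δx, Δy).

(1.0, -0.5)

The blue capsule was at about (8.9, 5.5) and moved to about (9.9, 5.0).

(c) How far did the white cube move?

2.5

The white cube was near (10.9, 1.6) before and (8.5, 0.8) after, so it travelled √(2.4² + 0.8²) ≈ 2.5 units.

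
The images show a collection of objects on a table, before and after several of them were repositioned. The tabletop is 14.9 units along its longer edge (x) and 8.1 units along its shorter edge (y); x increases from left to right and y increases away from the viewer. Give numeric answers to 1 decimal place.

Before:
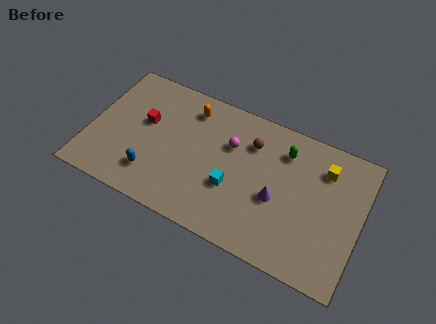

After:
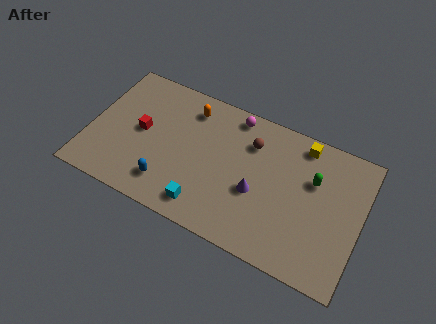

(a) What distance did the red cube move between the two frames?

0.6

The red cube moved from about (2.9, 4.8) to (2.8, 4.2), a distance of √(0.1² + 0.6²) ≈ 0.6.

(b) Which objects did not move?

the orange capsule and the brown sphere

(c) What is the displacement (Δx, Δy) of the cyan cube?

(-1.3, -1.7)

From the two frames, the cyan cube sits at roughly (8.0, 3.0) before and (6.7, 1.3) after.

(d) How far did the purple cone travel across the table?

1.1

From (10.4, 3.4) to (9.3, 3.3), the purple cone covered √(1.1² + 0.1²) ≈ 1.1 units.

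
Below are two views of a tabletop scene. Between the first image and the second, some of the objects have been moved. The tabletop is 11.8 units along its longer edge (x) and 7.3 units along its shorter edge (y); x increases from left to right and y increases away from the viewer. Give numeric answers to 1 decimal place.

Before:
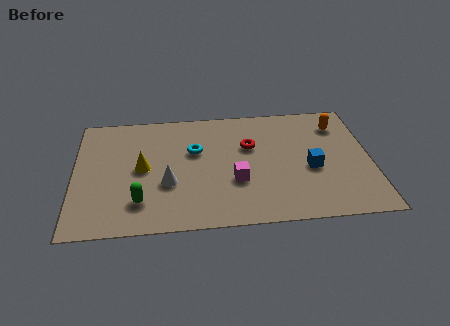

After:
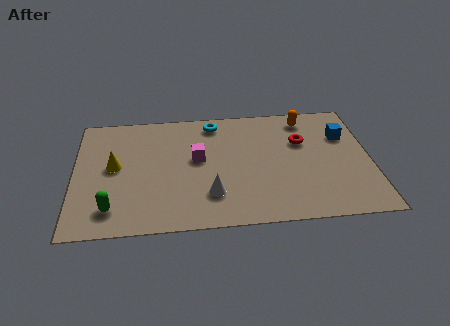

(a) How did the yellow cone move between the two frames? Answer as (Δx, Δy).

(-1.1, 0.2)

The yellow cone was at about (2.7, 3.7) and moved to about (1.6, 3.9).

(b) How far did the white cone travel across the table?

1.9

The white cone was near (3.7, 2.7) before and (5.4, 1.9) after, so it travelled √(1.7² + 0.8²) ≈ 1.9 units.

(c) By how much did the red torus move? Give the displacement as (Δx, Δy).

(2.1, 0.1)

The red torus started near (7.0, 4.7) and ended near (9.1, 4.8).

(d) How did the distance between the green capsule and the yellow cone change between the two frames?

+0.5

They were about 2.0 units apart before and 2.5 after — 0.5 units further apart.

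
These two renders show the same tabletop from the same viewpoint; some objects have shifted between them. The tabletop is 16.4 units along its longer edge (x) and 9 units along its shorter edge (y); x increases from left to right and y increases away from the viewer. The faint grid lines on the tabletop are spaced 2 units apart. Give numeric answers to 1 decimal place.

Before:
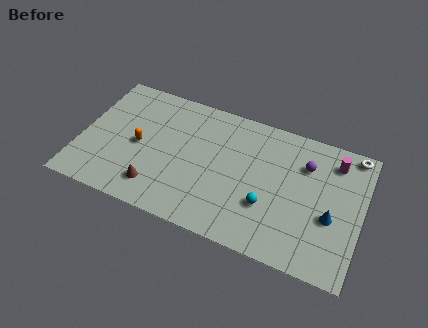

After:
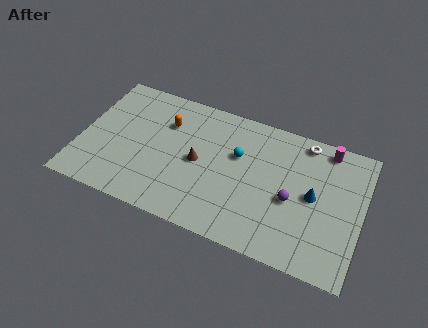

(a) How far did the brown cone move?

3.4

The brown cone was near (4.7, 1.8) before and (6.9, 4.4) after, so it travelled √(2.2² + 2.6²) ≈ 3.4 units.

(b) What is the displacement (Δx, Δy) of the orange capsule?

(1.4, 2.1)

The orange capsule started near (3.4, 4.3) and ended near (4.8, 6.4).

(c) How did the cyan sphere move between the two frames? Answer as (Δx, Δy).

(-2.0, 2.7)

The cyan sphere started near (11.1, 3.0) and ended near (9.1, 5.7).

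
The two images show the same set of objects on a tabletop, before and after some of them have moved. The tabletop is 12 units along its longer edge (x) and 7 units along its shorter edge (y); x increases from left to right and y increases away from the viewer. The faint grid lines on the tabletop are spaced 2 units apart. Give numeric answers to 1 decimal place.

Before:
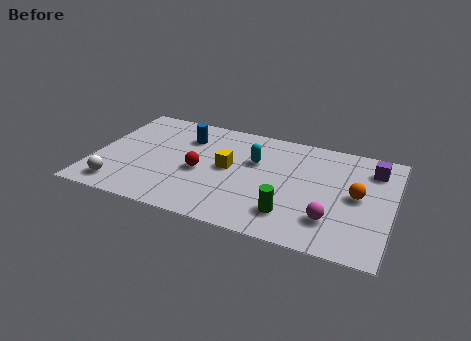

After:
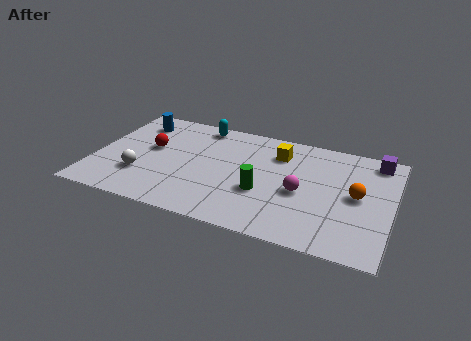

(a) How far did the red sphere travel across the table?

2.3

The red sphere was near (4.3, 3.1) before and (2.2, 4.0) after, so it travelled √(2.1² + 0.9²) ≈ 2.3 units.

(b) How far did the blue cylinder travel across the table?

2.1

The blue cylinder moved from about (3.5, 5.2) to (1.4, 5.6), a distance of √(2.1² + 0.4²) ≈ 2.1.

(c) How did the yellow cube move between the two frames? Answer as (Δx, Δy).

(1.9, 1.6)

The yellow cube started near (5.4, 3.7) and ended near (7.3, 5.3).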